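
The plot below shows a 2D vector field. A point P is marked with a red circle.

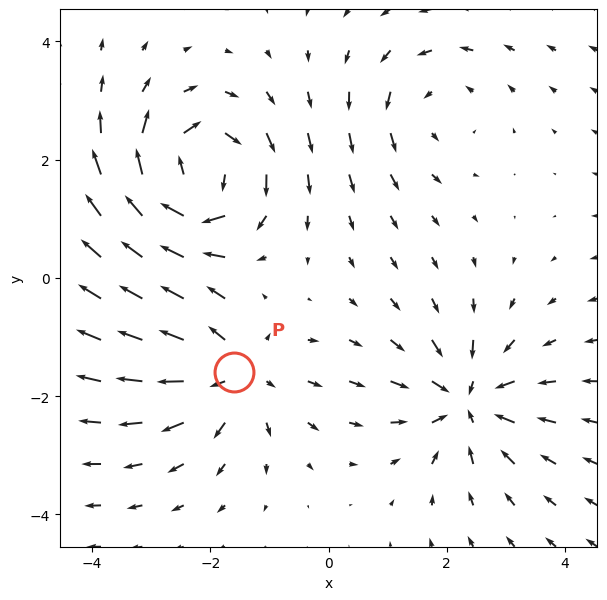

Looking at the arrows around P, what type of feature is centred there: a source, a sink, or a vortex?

source

At P (-1.6, -1.6) the arrows spread outward. Divergence about +4, curl ≈0 — positive divergence with near-zero curl is a source.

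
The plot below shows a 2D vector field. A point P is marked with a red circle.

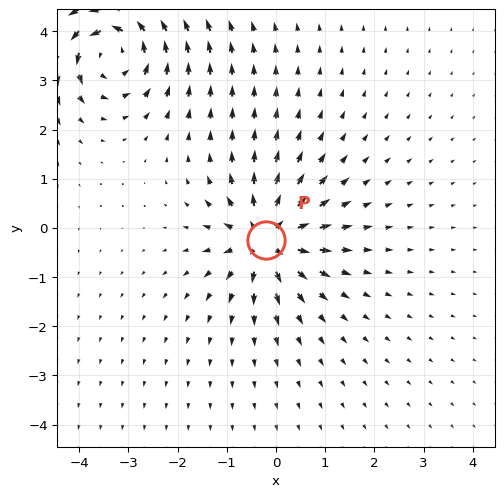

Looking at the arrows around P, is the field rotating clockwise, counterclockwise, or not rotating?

not rotating

Near P at (-0.2, -0.2) the arrows show no circulation. The curl there is ≈0.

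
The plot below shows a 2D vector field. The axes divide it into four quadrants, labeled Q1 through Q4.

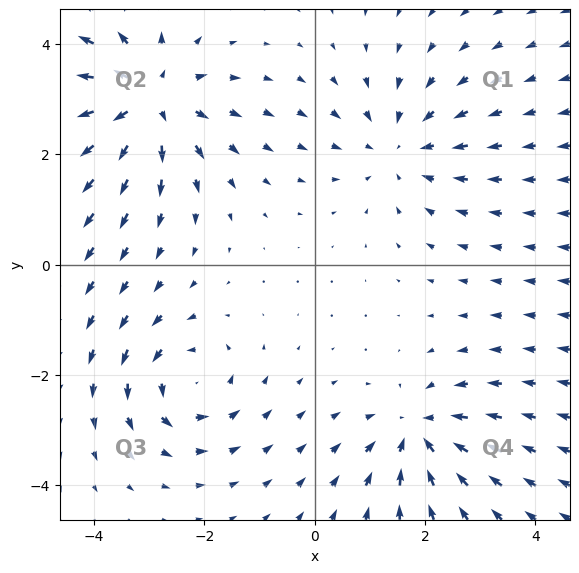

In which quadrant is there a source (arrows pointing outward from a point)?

Q2

The source sits at approximately (-3.0, 3.0), which lies in quadrant Q2. The divergence there is about +5, positive as expected for a source.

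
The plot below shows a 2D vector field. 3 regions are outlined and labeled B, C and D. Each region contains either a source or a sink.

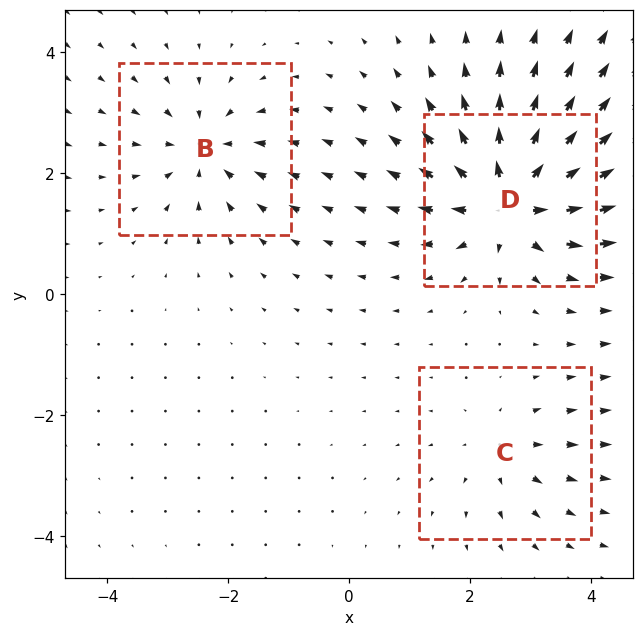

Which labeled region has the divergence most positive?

D

Divergence at each region's feature centre — B: about -4, C: about +3, D: about +6. Region D is most positive.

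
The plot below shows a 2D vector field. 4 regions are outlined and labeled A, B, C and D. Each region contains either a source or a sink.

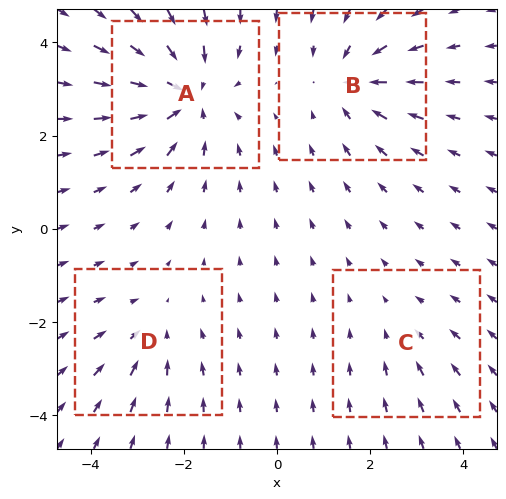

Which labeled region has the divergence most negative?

Divergence at each region's feature centre — A: about -6, B: about -4, C: about -2, D: about -3. Region A is most negative.

A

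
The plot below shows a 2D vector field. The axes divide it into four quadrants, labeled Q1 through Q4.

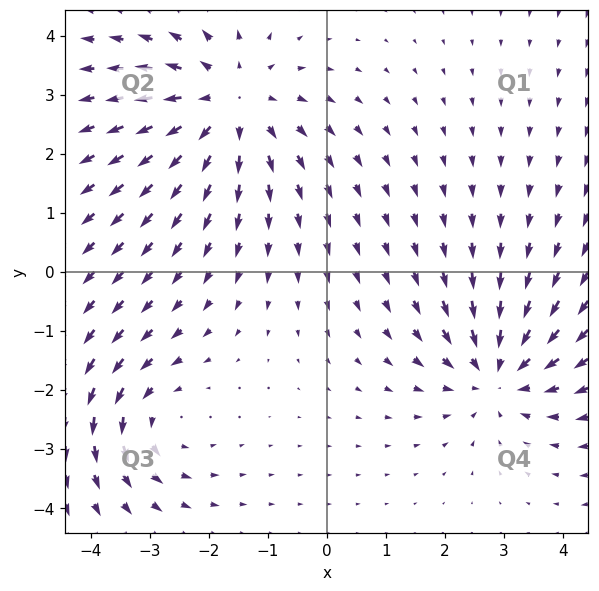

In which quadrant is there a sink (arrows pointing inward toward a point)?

Q4

The sink sits at approximately (2.9, -1.7), which lies in quadrant Q4. The divergence there is about -4, negative as expected for a sink.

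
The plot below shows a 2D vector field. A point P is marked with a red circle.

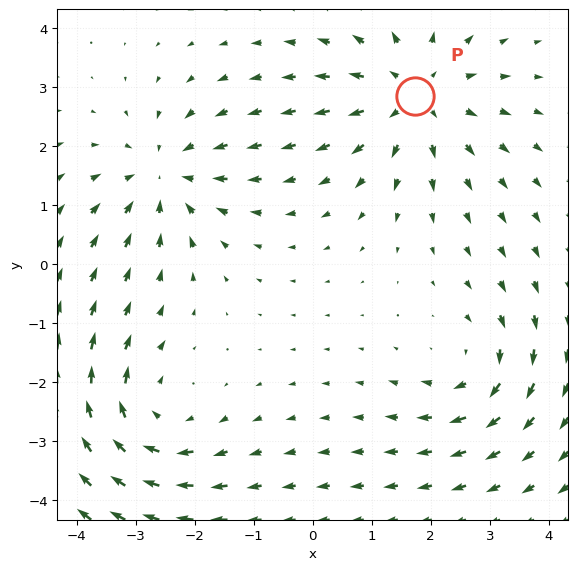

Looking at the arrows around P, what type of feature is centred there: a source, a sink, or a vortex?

source

At P (1.7, 2.9) the arrows spread outward. Divergence about +4, curl ≈0 — positive divergence with near-zero curl is a source.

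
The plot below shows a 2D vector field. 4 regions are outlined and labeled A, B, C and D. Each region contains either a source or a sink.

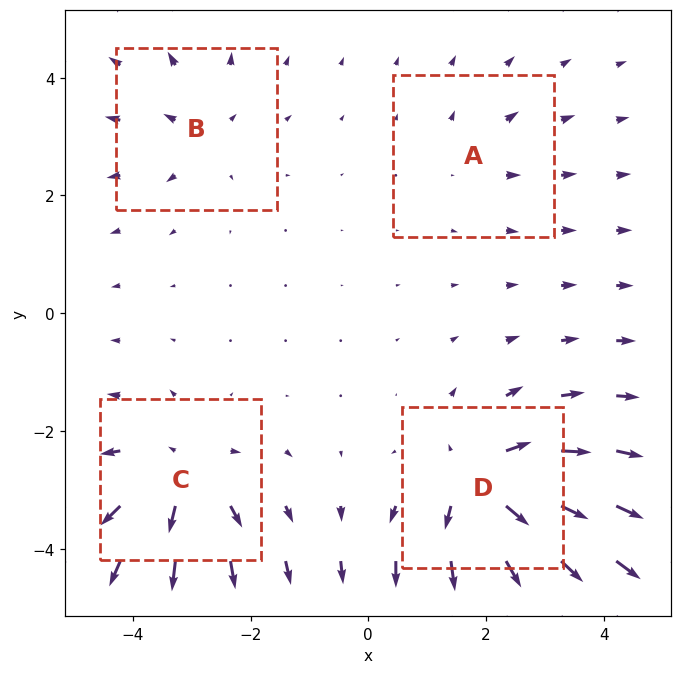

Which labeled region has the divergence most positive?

Divergence at each region's feature centre — A: about +2, B: about +4, C: about +6, D: about +8. Region D is most positive.

D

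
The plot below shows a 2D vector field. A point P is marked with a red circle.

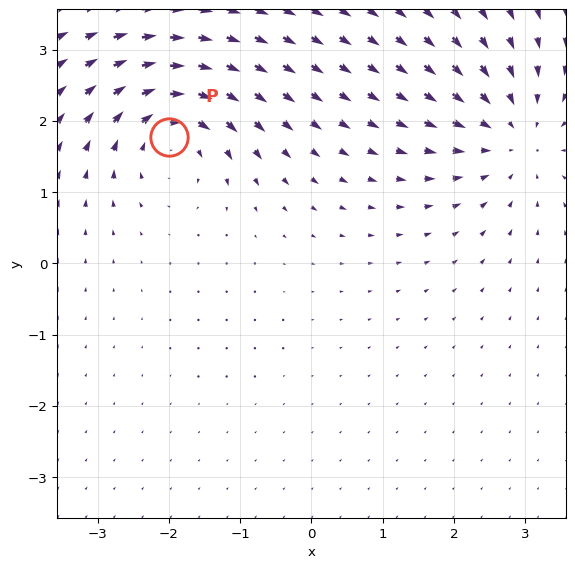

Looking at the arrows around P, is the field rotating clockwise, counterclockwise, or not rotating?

clockwise

Near P at (-2.0, 1.8) the arrows circulate clockwise. The curl (z-component) there is about -6; negative curl means clockwise rotation.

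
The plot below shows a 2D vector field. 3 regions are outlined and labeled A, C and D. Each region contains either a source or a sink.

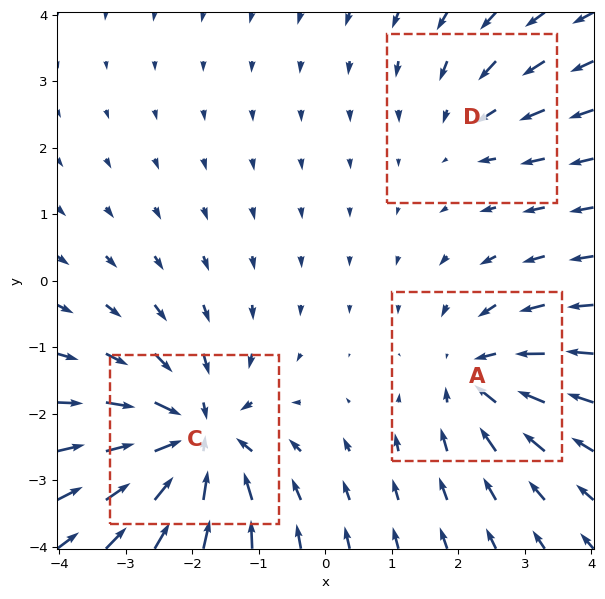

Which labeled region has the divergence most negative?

C

Divergence at each region's feature centre — A: about -3, C: about -5, D: about -2. Region C is most negative.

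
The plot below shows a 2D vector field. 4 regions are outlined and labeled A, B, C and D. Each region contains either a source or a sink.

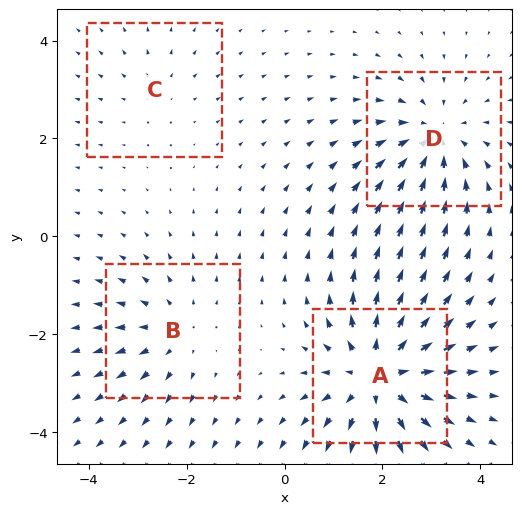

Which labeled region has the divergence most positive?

Divergence at each region's feature centre — A: about +6, B: about +3, C: about +2, D: about -5. Region A is most positive.

A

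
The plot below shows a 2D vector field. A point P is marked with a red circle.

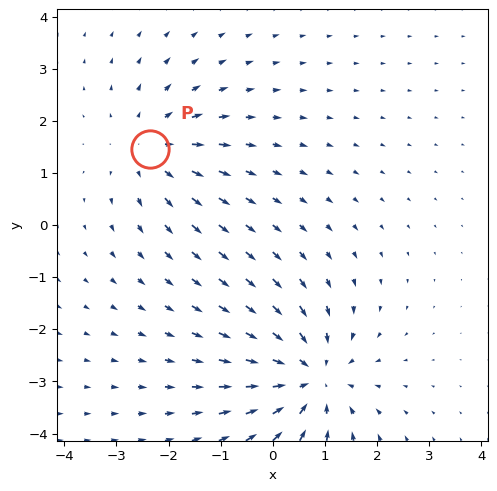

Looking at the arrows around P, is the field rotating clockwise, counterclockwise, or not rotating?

not rotating

Near P at (-2.3, 1.5) the arrows show no circulation. The curl there is ≈0.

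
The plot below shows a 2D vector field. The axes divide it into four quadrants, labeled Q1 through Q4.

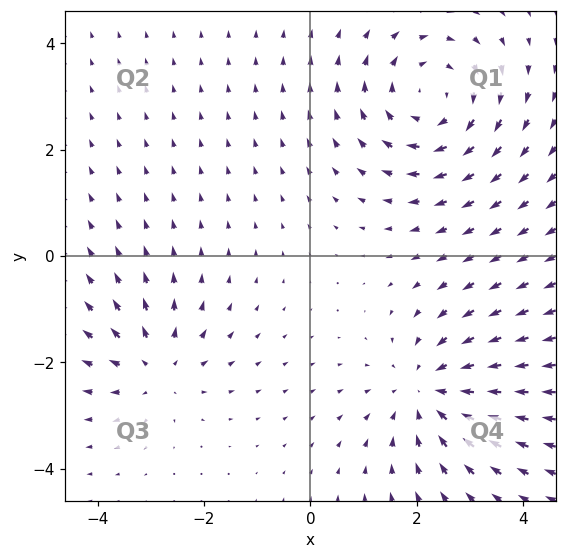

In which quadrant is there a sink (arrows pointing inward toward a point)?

Q4

The sink sits at approximately (2.2, -2.5), which lies in quadrant Q4. The divergence there is about -4, negative as expected for a sink.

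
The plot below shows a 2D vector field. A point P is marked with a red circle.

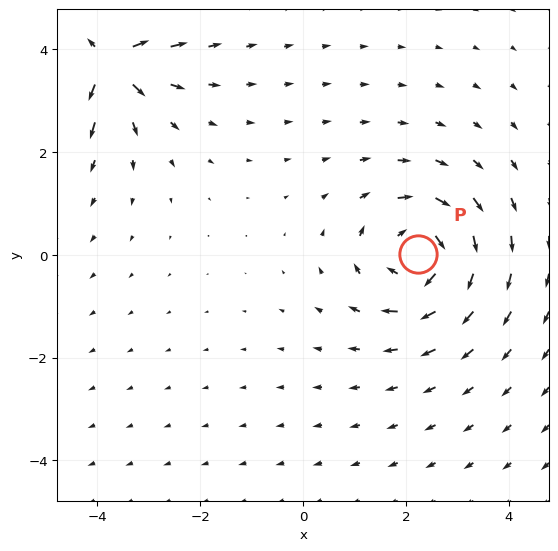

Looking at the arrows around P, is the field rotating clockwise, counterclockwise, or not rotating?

clockwise

Near P at (2.2, 0.0) the arrows circulate clockwise. The curl (z-component) there is about -4; negative curl means clockwise rotation.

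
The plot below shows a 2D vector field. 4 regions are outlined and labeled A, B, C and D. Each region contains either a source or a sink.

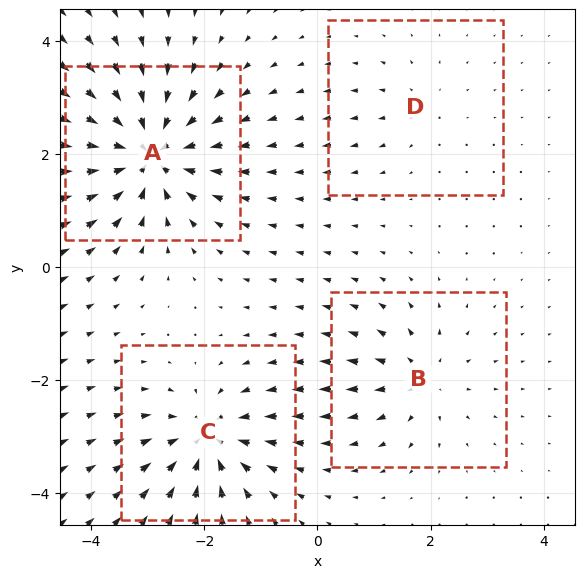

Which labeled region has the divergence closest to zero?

Divergence at each region's feature centre — A: about -7, B: about +4, C: about -5, D: about +2. Region D is closest to zero.

D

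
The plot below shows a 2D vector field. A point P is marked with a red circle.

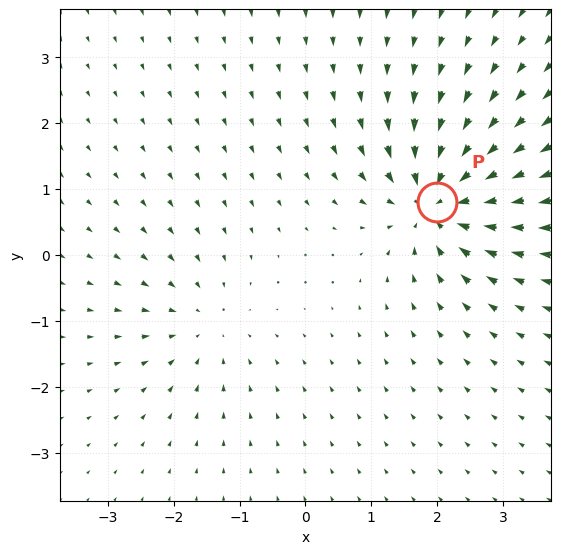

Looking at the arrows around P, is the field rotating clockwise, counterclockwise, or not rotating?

not rotating

Near P at (2.0, 0.8) the arrows show no circulation. The curl there is ≈0.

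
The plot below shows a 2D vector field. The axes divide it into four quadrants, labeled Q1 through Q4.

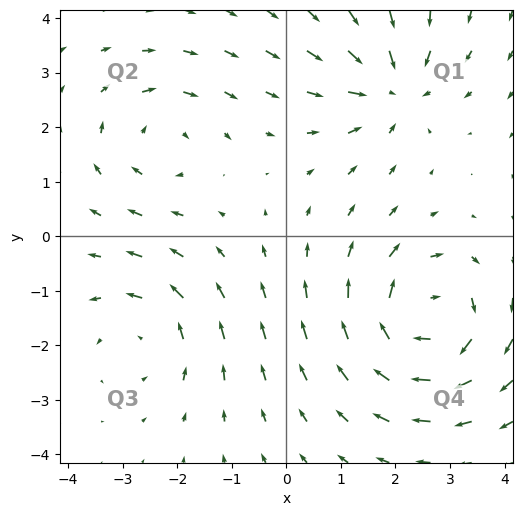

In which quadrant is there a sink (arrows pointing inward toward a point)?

Q1

The sink sits at approximately (1.9, 2.7), which lies in quadrant Q1. The divergence there is about -4, negative as expected for a sink.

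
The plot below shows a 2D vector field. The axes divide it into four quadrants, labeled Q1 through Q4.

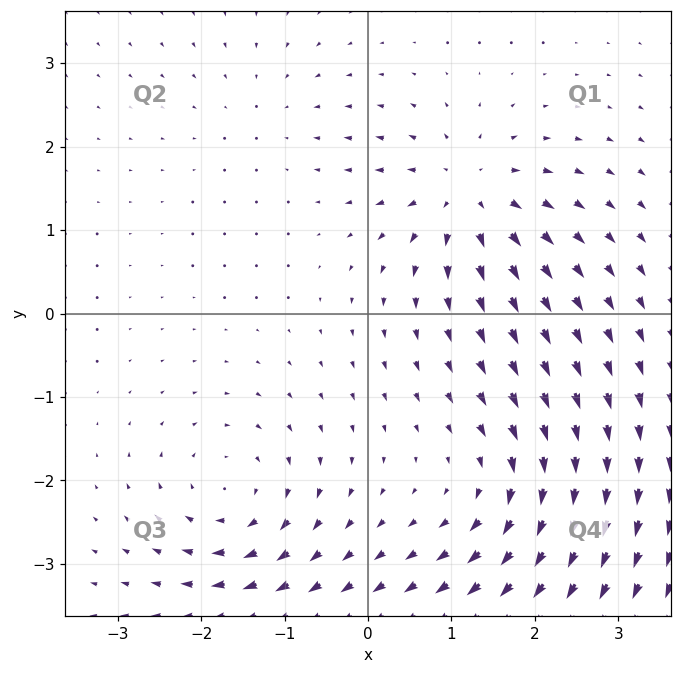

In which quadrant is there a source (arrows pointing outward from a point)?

The source sits at approximately (1.2, 1.4), which lies in quadrant Q1. The divergence there is about +6, positive as expected for a source.

Q1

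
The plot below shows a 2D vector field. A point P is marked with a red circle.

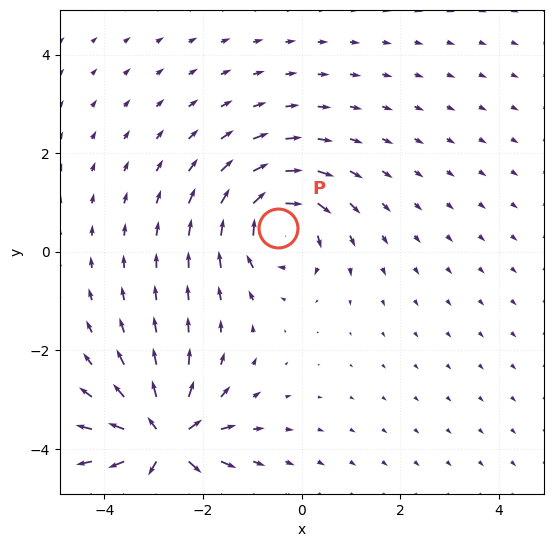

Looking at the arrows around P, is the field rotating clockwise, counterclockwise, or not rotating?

Near P at (-0.5, 0.5) the arrows circulate clockwise. The curl (z-component) there is about -5; negative curl means clockwise rotation.

clockwise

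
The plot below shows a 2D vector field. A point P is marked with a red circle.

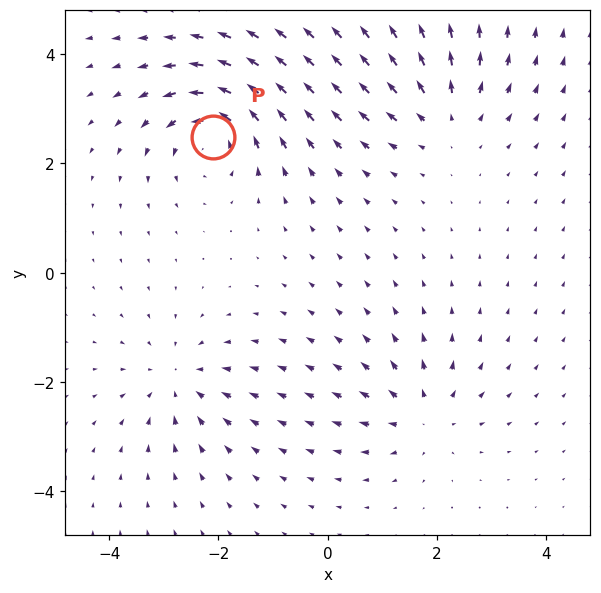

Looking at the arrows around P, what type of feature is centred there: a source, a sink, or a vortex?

At P (-2.1, 2.5) the arrows circulate counterclockwise. Divergence ≈0, curl about +6 — near-zero divergence with nonzero curl is a vortex.

vortex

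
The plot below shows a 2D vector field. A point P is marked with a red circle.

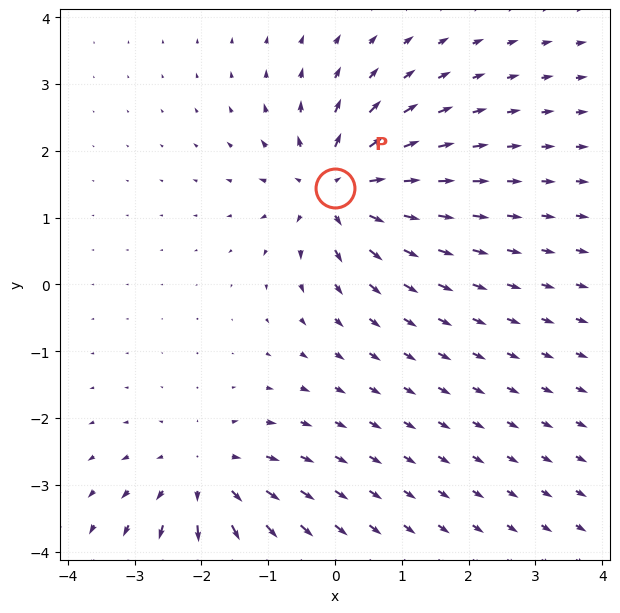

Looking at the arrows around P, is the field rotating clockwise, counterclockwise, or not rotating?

not rotating

Near P at (0.0, 1.4) the arrows show no circulation. The curl there is ≈0.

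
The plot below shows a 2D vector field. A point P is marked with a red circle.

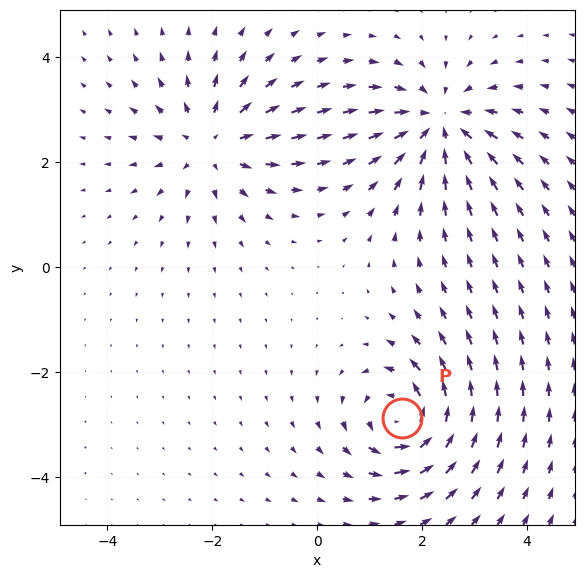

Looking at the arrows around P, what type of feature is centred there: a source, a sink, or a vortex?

At P (1.6, -2.9) the arrows circulate counterclockwise. Divergence ≈0, curl about +5 — near-zero divergence with nonzero curl is a vortex.

vortex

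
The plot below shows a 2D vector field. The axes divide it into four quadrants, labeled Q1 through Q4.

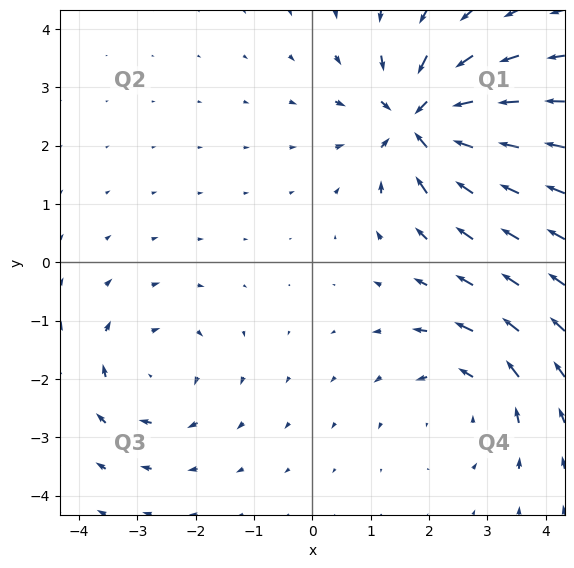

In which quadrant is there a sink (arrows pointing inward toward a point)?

The sink sits at approximately (1.8, 2.4), which lies in quadrant Q1. The divergence there is about -6, negative as expected for a sink.

Q1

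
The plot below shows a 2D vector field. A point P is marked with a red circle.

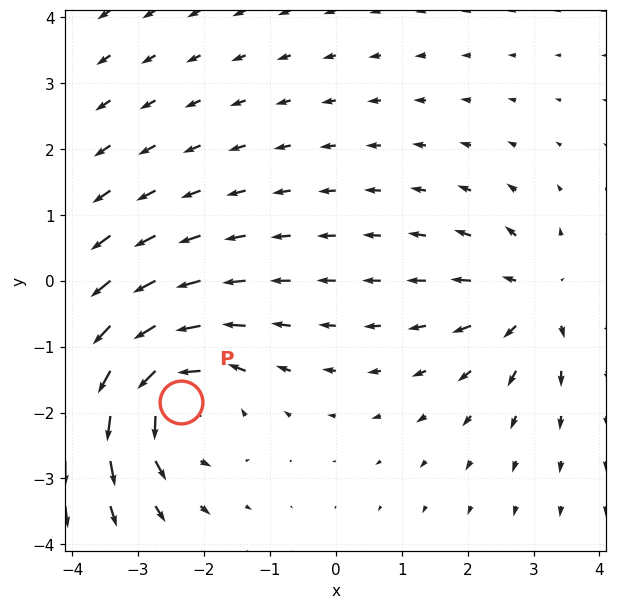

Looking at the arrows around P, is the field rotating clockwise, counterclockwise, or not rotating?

counterclockwise

Near P at (-2.3, -1.8) the arrows circulate counterclockwise. The curl (z-component) there is about +4; positive curl means counterclockwise rotation.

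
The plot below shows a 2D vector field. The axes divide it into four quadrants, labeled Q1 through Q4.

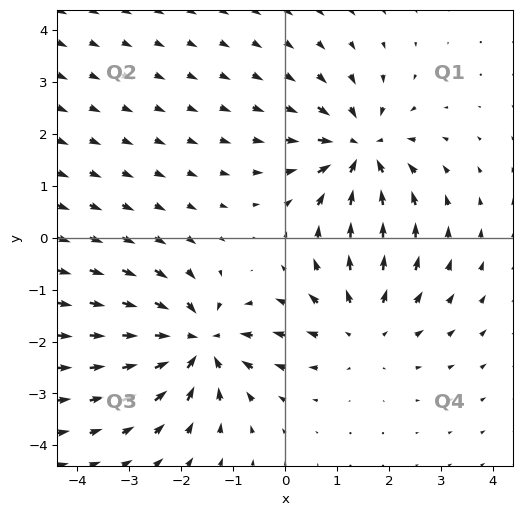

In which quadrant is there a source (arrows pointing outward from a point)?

Q4

The source sits at approximately (1.5, -1.7), which lies in quadrant Q4. The divergence there is about +2, positive as expected for a source.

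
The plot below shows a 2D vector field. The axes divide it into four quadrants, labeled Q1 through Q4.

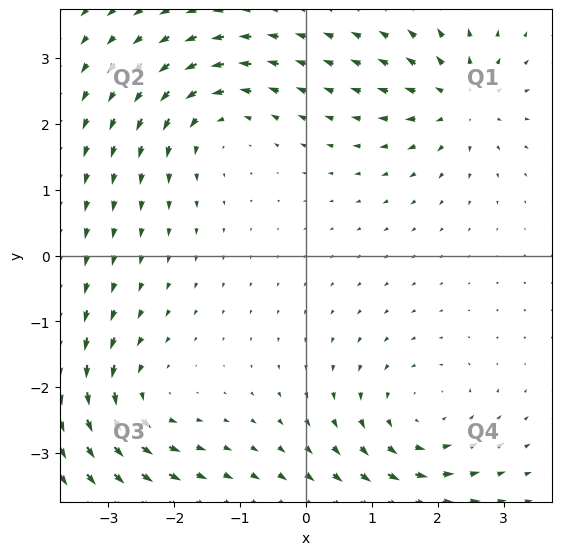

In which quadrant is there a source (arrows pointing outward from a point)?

Q1

The source sits at approximately (2.3, 2.4), which lies in quadrant Q1. The divergence there is about +5, positive as expected for a source.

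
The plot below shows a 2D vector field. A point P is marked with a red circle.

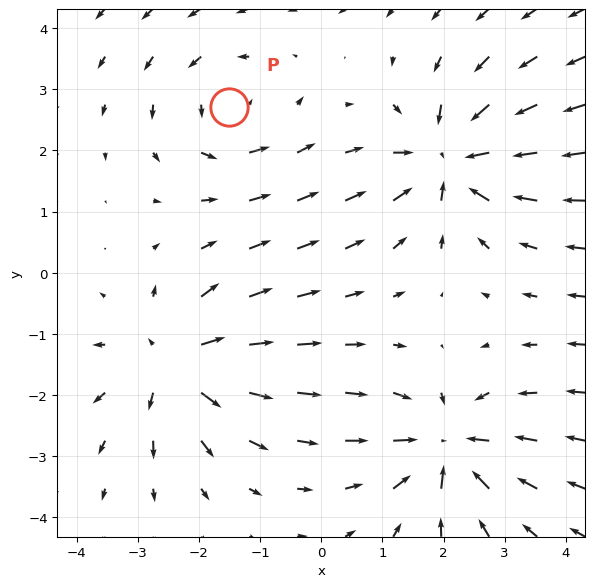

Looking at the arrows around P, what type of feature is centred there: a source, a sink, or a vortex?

vortex

At P (-1.5, 2.7) the arrows circulate counterclockwise. Divergence ≈0, curl about +4 — near-zero divergence with nonzero curl is a vortex.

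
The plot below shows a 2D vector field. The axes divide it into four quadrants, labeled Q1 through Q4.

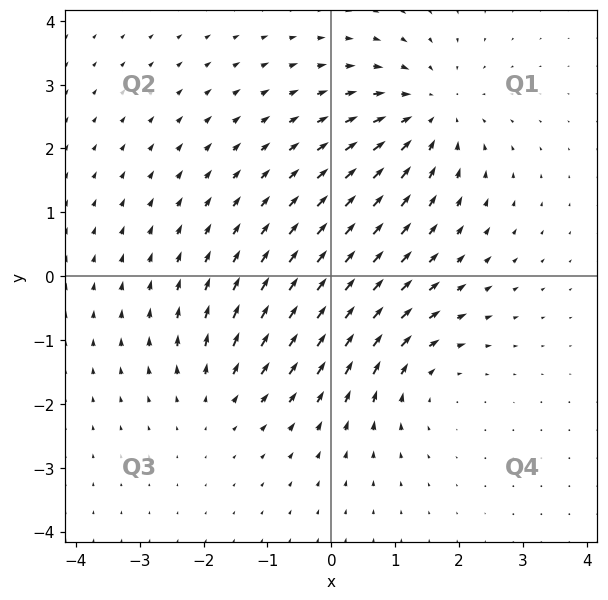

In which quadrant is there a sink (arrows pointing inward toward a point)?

The sink sits at approximately (1.5, 2.5), which lies in quadrant Q1. The divergence there is about -4, negative as expected for a sink.

Q1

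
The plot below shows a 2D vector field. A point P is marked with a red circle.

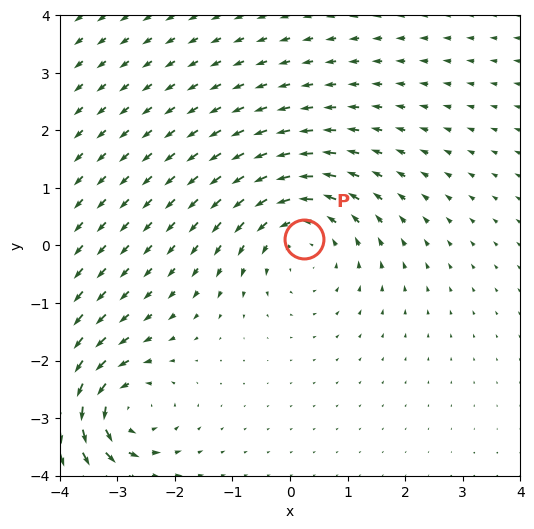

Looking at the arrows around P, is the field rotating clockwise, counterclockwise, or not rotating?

counterclockwise

Near P at (0.2, 0.1) the arrows circulate counterclockwise. The curl (z-component) there is about +3; positive curl means counterclockwise rotation.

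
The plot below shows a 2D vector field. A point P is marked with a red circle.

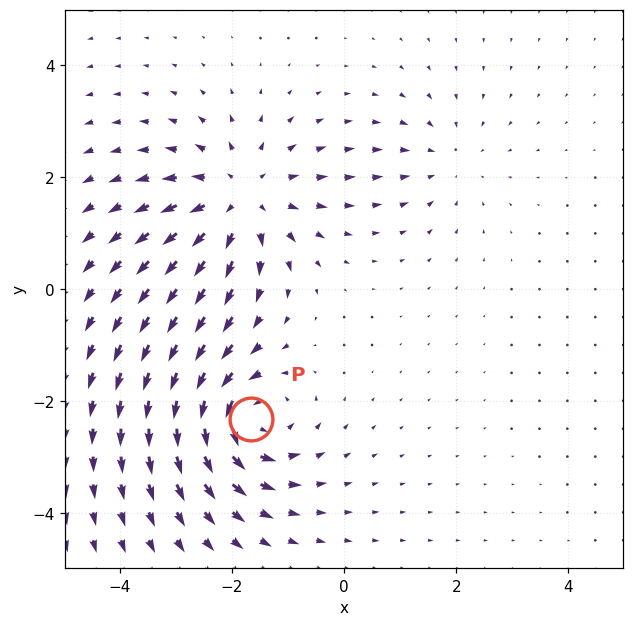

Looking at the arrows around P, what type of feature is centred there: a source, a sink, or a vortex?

vortex

At P (-1.7, -2.3) the arrows circulate counterclockwise. Divergence ≈0, curl about +6 — near-zero divergence with nonzero curl is a vortex.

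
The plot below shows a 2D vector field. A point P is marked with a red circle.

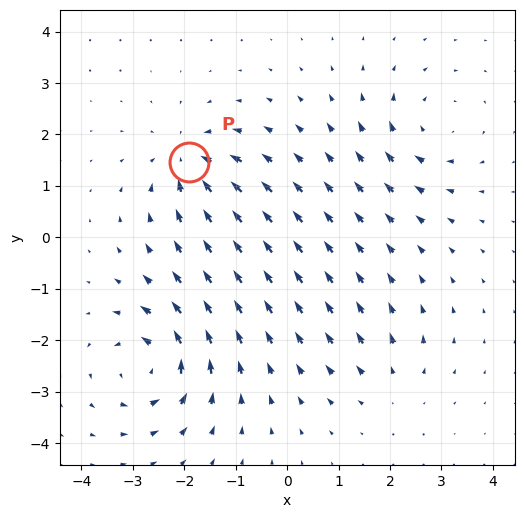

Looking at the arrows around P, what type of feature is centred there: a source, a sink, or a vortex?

At P (-1.9, 1.5) the arrows converge inward. Divergence about -5, curl ≈0 — negative divergence with near-zero curl is a sink.

sink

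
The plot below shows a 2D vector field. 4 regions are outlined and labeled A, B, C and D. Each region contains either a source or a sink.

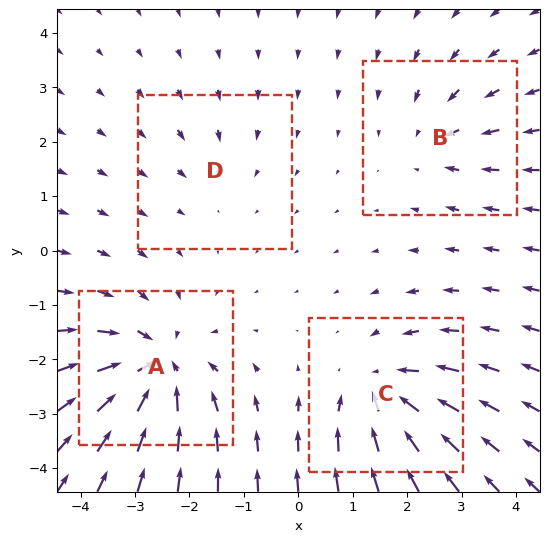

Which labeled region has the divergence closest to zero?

Divergence at each region's feature centre — A: about -7, B: about -3, C: about -5, D: about -2. Region D is closest to zero.

D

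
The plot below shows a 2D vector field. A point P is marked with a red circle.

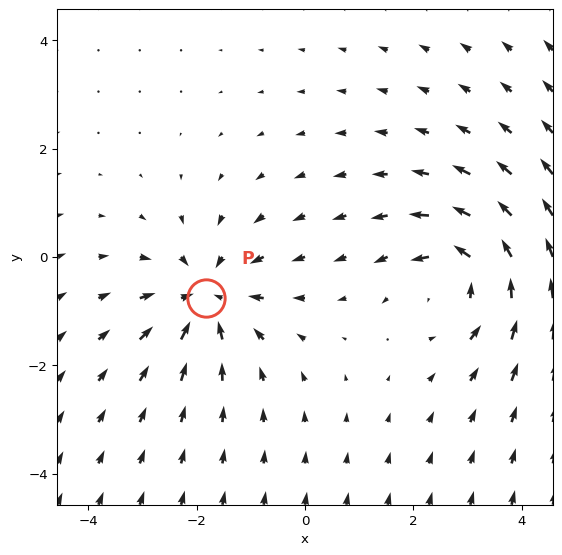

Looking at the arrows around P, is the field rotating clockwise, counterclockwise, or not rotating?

not rotating

Near P at (-1.8, -0.8) the arrows show no circulation. The curl there is ≈0.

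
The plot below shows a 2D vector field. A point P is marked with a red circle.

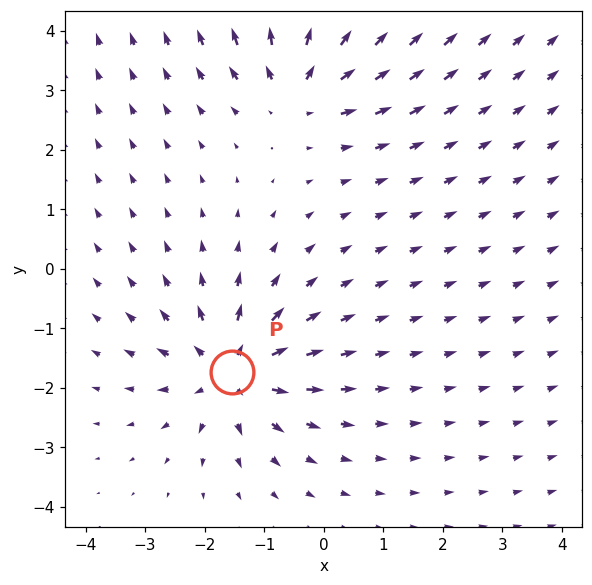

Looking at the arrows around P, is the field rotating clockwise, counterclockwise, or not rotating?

not rotating

Near P at (-1.5, -1.7) the arrows show no circulation. The curl there is ≈0.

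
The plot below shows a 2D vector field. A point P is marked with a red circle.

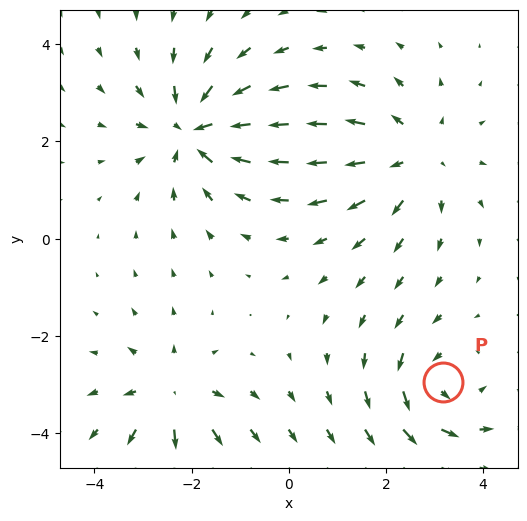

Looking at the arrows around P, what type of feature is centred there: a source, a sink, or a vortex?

At P (3.2, -3.0) the arrows circulate counterclockwise. Divergence ≈0, curl about +4 — near-zero divergence with nonzero curl is a vortex.

vortex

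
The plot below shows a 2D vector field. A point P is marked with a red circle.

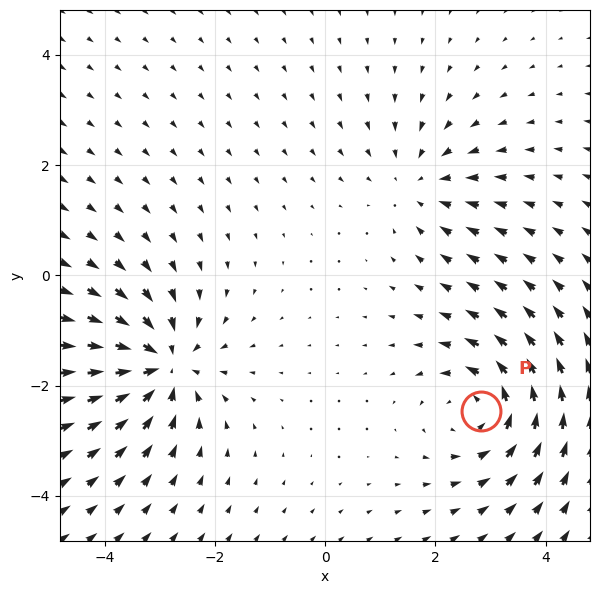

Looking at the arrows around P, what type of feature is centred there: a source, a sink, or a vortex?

At P (2.8, -2.5) the arrows circulate counterclockwise. Divergence ≈0, curl about +4 — near-zero divergence with nonzero curl is a vortex.

vortex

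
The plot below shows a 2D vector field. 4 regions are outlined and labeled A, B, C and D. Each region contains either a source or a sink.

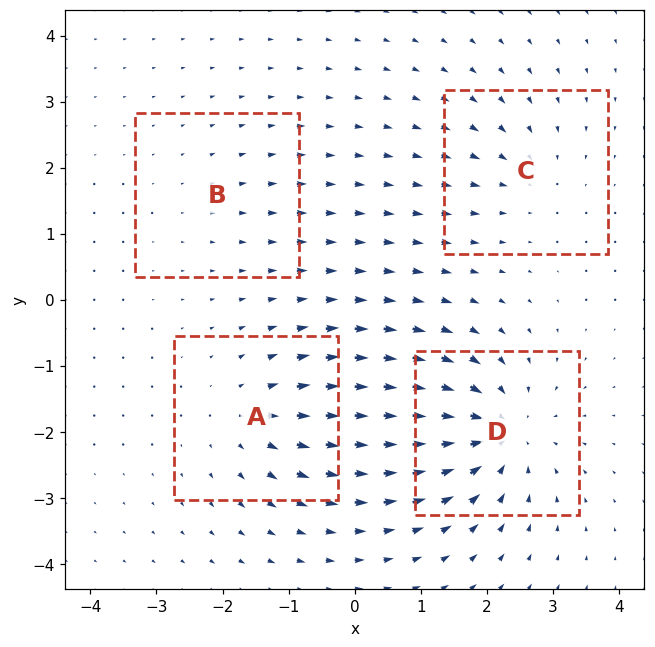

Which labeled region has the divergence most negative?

Divergence at each region's feature centre — A: about +5, B: about +2, C: about -3, D: about -7. Region D is most negative.

D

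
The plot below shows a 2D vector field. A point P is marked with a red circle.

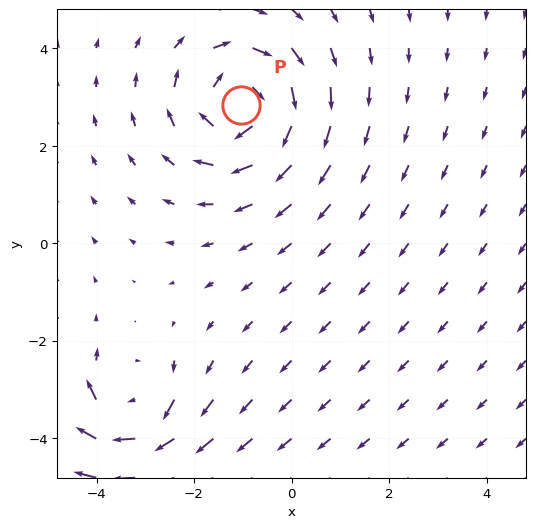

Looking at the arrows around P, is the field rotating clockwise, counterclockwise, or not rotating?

clockwise

Near P at (-1.0, 2.8) the arrows circulate clockwise. The curl (z-component) there is about -5; negative curl means clockwise rotation.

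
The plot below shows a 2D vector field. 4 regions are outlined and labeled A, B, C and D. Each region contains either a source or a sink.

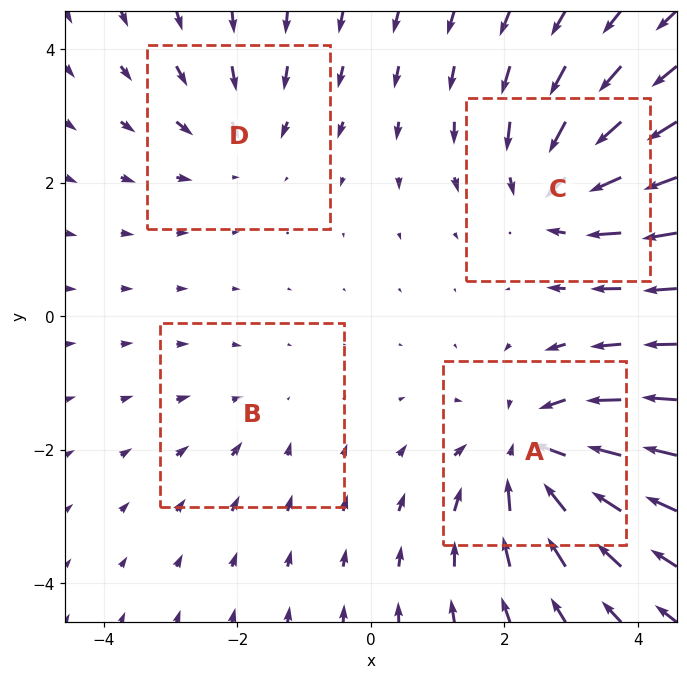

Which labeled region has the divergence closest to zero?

Divergence at each region's feature centre — A: about -6, B: about -2, C: about -5, D: about -3. Region B is closest to zero.

B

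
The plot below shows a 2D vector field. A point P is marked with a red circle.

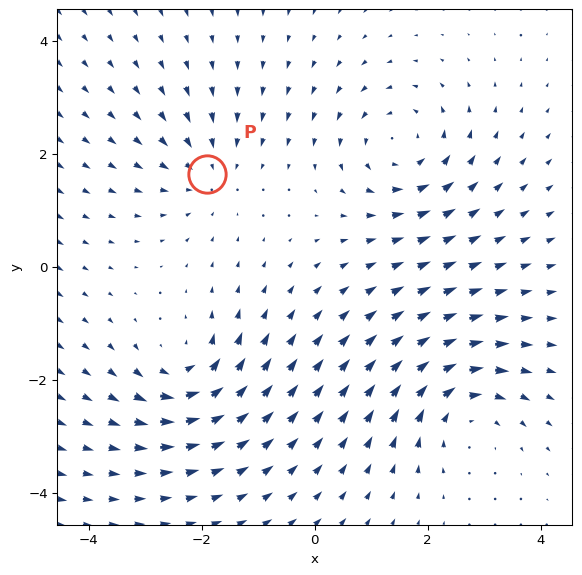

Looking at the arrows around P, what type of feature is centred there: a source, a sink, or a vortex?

At P (-1.9, 1.6) the arrows converge inward. Divergence about -3, curl ≈0 — negative divergence with near-zero curl is a sink.

sink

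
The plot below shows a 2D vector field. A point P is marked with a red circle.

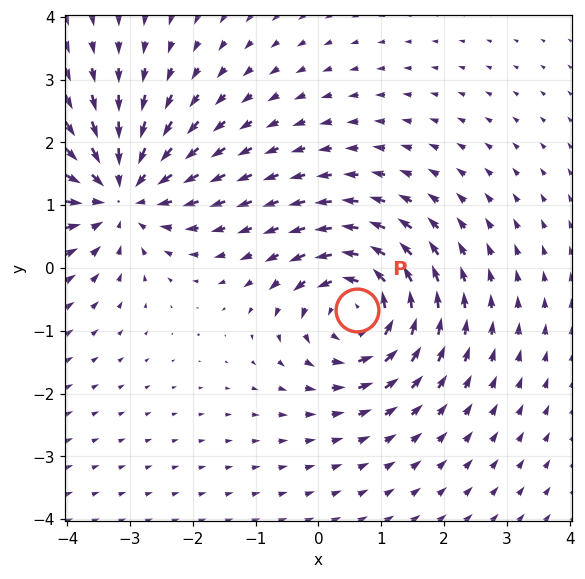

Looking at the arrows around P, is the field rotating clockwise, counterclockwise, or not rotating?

Near P at (0.6, -0.7) the arrows circulate counterclockwise. The curl (z-component) there is about +5; positive curl means counterclockwise rotation.

counterclockwise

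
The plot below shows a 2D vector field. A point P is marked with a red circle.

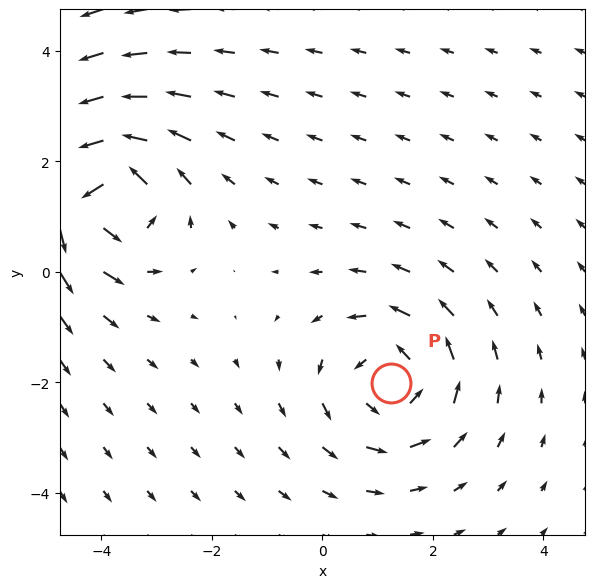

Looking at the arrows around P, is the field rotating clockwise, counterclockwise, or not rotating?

counterclockwise

Near P at (1.2, -2.0) the arrows circulate counterclockwise. The curl (z-component) there is about +3; positive curl means counterclockwise rotation.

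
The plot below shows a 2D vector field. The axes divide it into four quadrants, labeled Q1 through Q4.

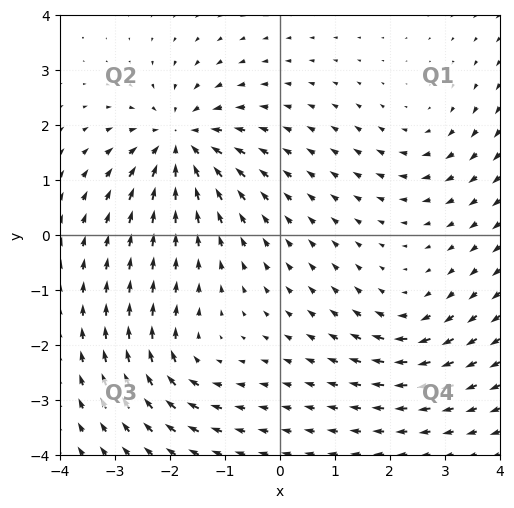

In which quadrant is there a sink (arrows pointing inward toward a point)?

Q2

The sink sits at approximately (-1.8, 1.7), which lies in quadrant Q2. The divergence there is about -6, negative as expected for a sink.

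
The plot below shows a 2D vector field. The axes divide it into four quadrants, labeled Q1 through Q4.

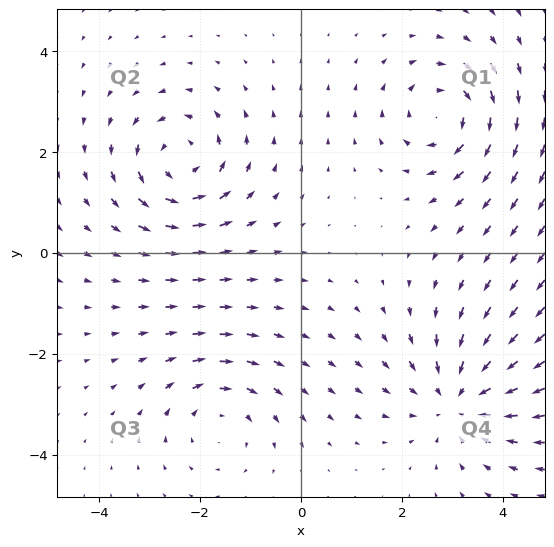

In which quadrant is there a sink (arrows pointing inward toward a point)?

The sink sits at approximately (3.1, -2.9), which lies in quadrant Q4. The divergence there is about -4, negative as expected for a sink.

Q4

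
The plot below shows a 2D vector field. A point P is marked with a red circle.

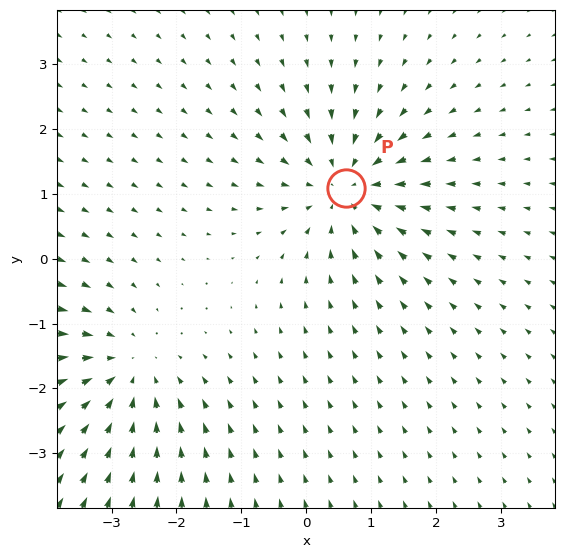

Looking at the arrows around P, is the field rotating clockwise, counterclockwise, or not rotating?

not rotating

Near P at (0.6, 1.1) the arrows show no circulation. The curl there is ≈0.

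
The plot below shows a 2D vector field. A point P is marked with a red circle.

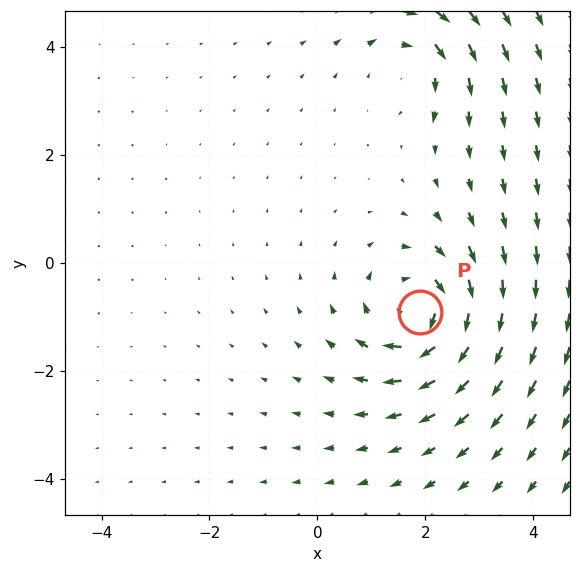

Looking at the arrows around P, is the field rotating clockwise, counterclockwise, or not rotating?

Near P at (1.9, -0.9) the arrows circulate clockwise. The curl (z-component) there is about -6; negative curl means clockwise rotation.

clockwise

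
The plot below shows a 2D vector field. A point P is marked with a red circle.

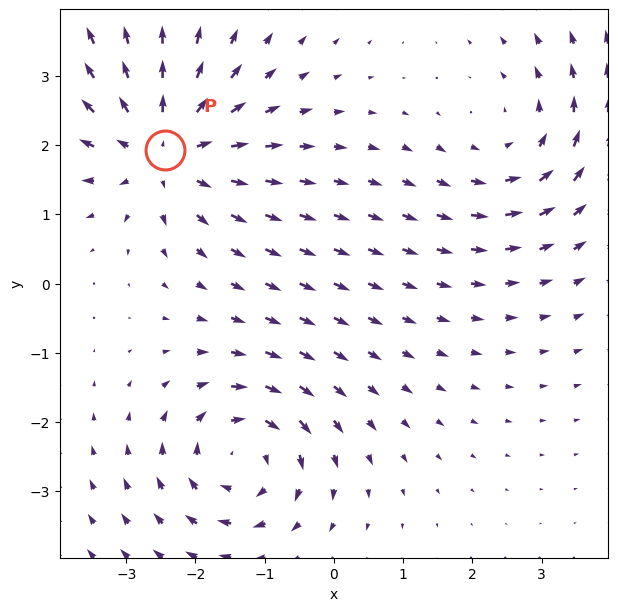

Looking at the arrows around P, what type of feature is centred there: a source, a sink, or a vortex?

source

At P (-2.4, 1.9) the arrows spread outward. Divergence about +4, curl ≈0 — positive divergence with near-zero curl is a source.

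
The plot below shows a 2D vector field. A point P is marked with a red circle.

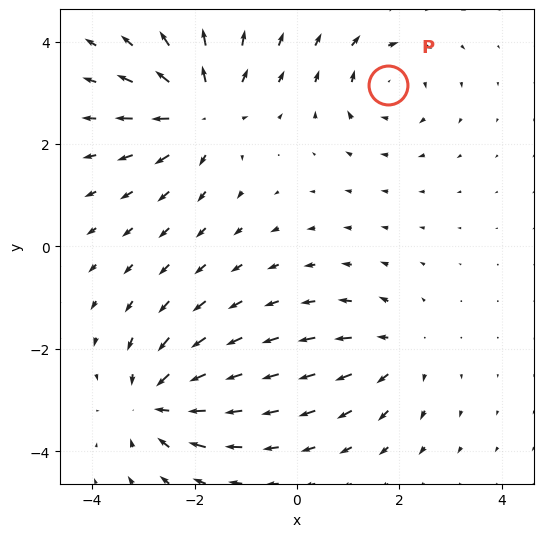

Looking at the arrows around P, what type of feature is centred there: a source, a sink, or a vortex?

vortex

At P (1.8, 3.1) the arrows circulate clockwise. Divergence ≈0, curl about -4 — near-zero divergence with nonzero curl is a vortex.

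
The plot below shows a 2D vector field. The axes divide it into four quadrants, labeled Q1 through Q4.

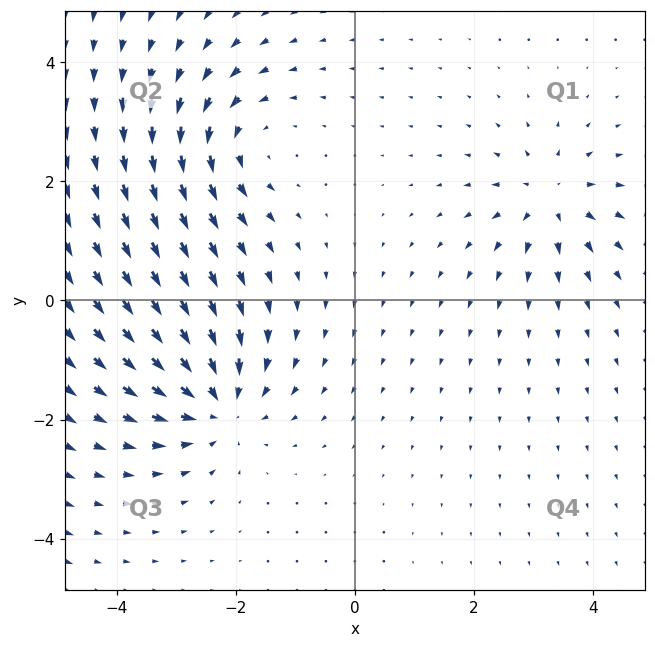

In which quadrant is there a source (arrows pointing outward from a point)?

The source sits at approximately (3.3, 1.7), which lies in quadrant Q1. The divergence there is about +5, positive as expected for a source.

Q1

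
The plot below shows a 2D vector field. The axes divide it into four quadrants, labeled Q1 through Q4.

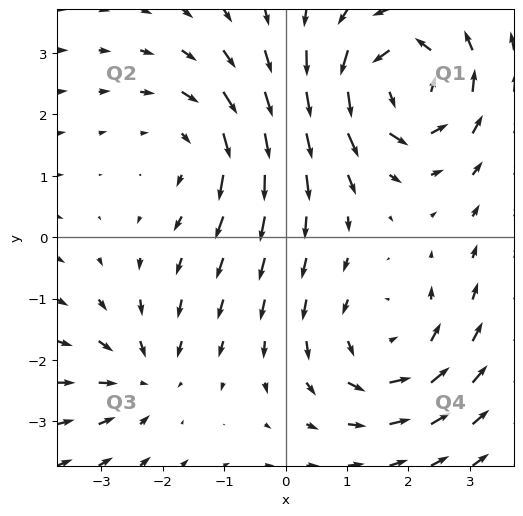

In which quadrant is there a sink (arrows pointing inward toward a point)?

Q3

The sink sits at approximately (-2.3, -2.3), which lies in quadrant Q3. The divergence there is about -3, negative as expected for a sink.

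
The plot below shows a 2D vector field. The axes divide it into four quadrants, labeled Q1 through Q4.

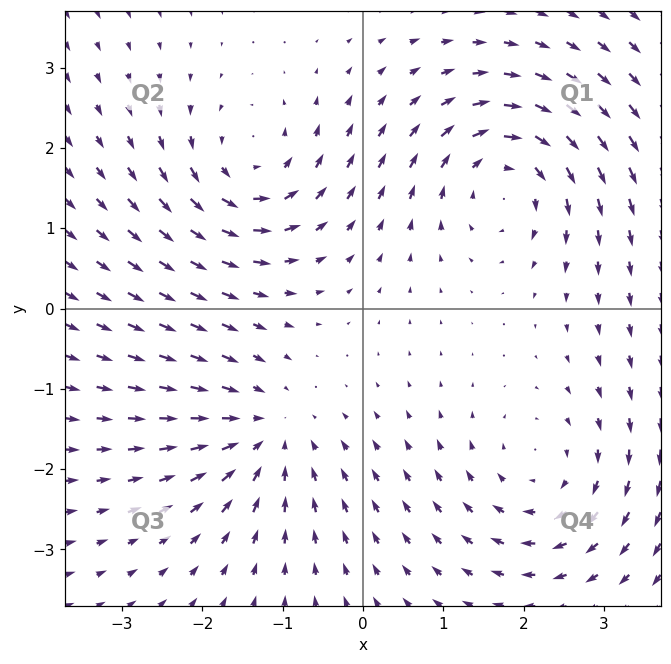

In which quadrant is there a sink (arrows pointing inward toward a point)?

Q3

The sink sits at approximately (-1.2, -1.6), which lies in quadrant Q3. The divergence there is about -3, negative as expected for a sink.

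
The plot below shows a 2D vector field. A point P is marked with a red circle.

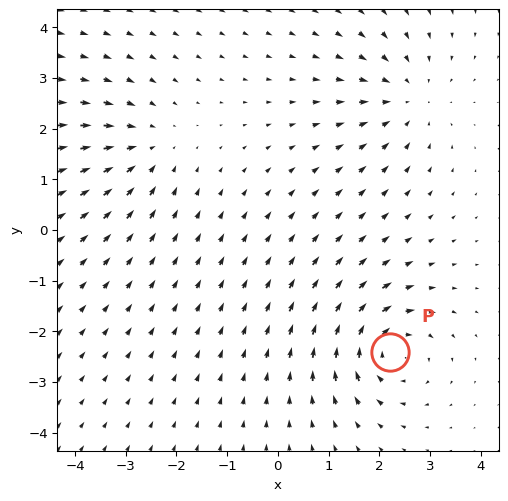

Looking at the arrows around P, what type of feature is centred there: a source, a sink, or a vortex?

vortex

At P (2.2, -2.4) the arrows circulate clockwise. Divergence ≈0, curl about -5 — near-zero divergence with nonzero curl is a vortex.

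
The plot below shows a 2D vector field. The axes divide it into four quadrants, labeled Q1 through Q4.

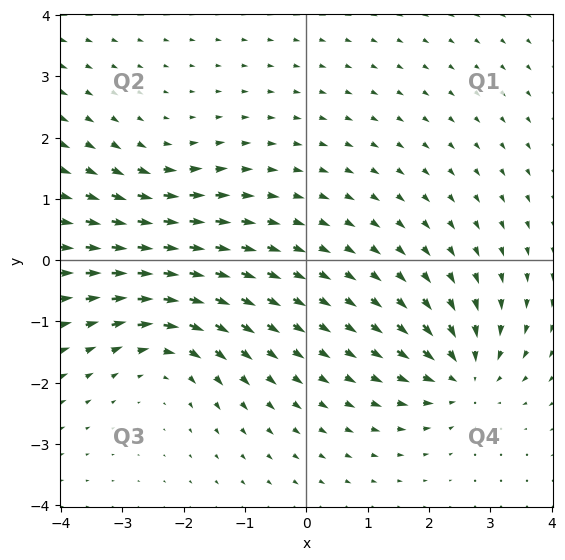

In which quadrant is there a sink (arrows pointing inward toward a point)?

The sink sits at approximately (2.6, -1.9), which lies in quadrant Q4. The divergence there is about -4, negative as expected for a sink.

Q4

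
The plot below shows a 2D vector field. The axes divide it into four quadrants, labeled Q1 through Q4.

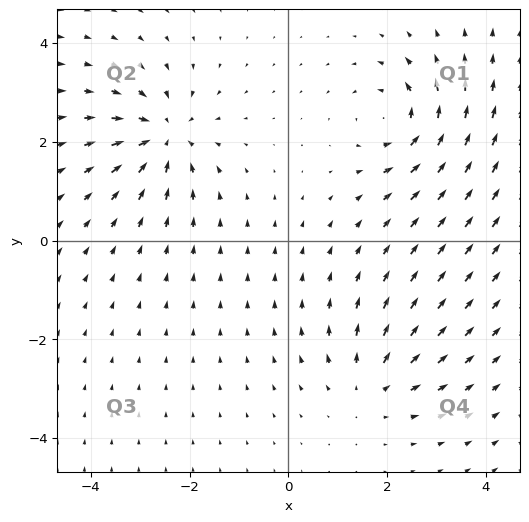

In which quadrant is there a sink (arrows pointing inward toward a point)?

Q2

The sink sits at approximately (-2.5, 2.1), which lies in quadrant Q2. The divergence there is about -4, negative as expected for a sink.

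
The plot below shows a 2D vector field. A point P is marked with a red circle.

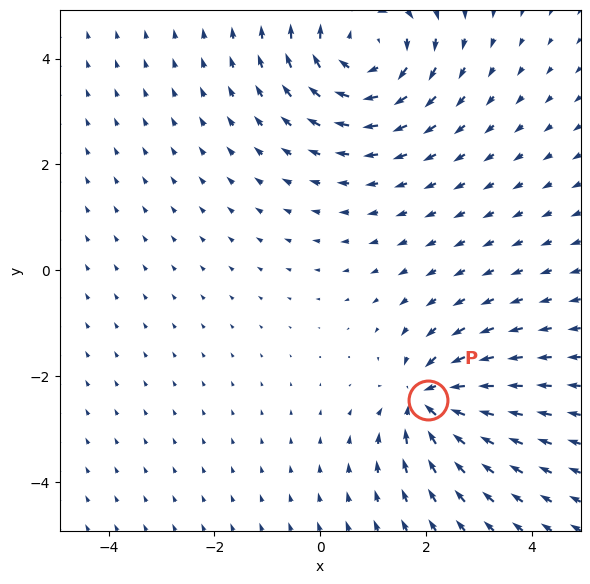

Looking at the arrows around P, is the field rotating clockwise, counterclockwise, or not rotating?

not rotating

Near P at (2.0, -2.5) the arrows show no circulation. The curl there is ≈0.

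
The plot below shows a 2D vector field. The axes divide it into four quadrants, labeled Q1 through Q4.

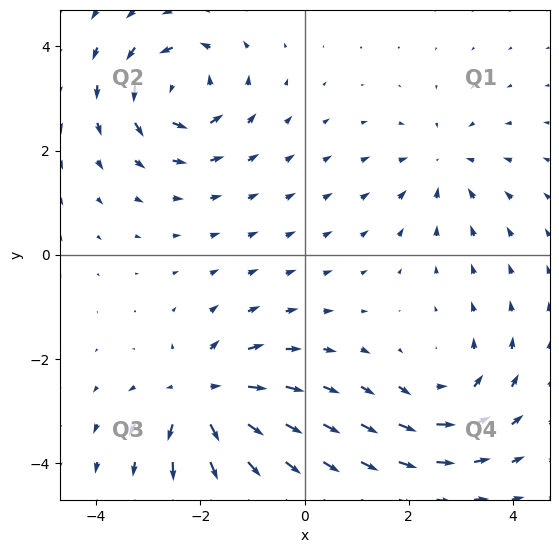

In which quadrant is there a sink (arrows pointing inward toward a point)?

Q1

The sink sits at approximately (2.7, 1.7), which lies in quadrant Q1. The divergence there is about -3, negative as expected for a sink.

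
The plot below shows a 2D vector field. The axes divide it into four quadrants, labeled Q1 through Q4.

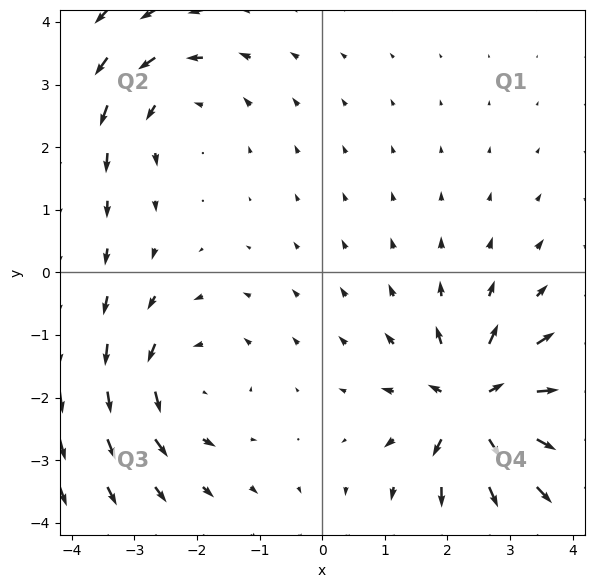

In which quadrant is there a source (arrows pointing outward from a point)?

The source sits at approximately (2.5, -2.1), which lies in quadrant Q4. The divergence there is about +6, positive as expected for a source.

Q4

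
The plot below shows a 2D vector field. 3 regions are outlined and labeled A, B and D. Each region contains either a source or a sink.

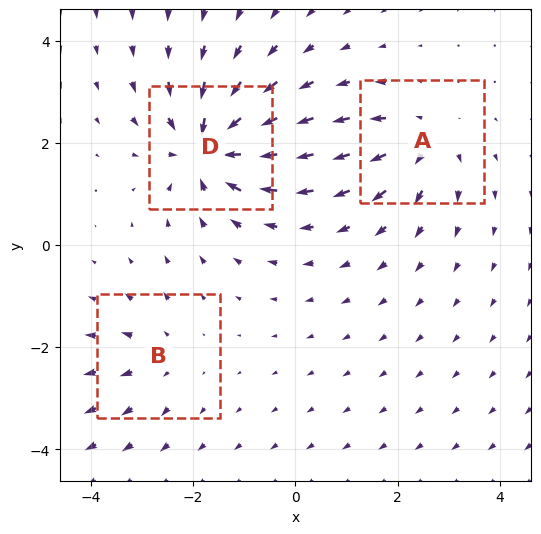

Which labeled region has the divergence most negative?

Divergence at each region's feature centre — A: about +4, B: about +2, D: about -6. Region D is most negative.

D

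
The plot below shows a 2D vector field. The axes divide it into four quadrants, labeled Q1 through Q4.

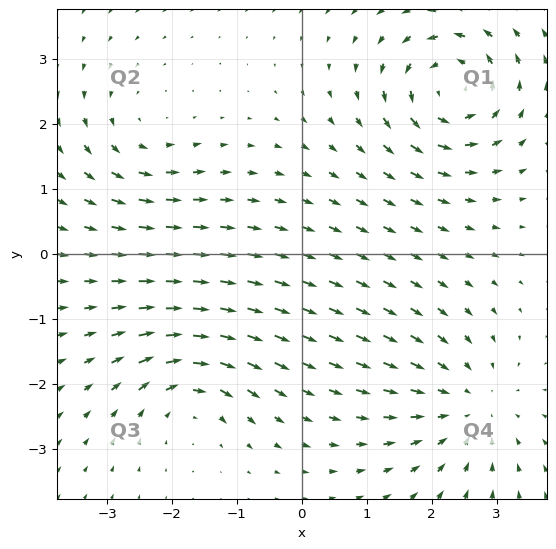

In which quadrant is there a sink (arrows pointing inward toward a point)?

The sink sits at approximately (2.5, -2.3), which lies in quadrant Q4. The divergence there is about -4, negative as expected for a sink.

Q4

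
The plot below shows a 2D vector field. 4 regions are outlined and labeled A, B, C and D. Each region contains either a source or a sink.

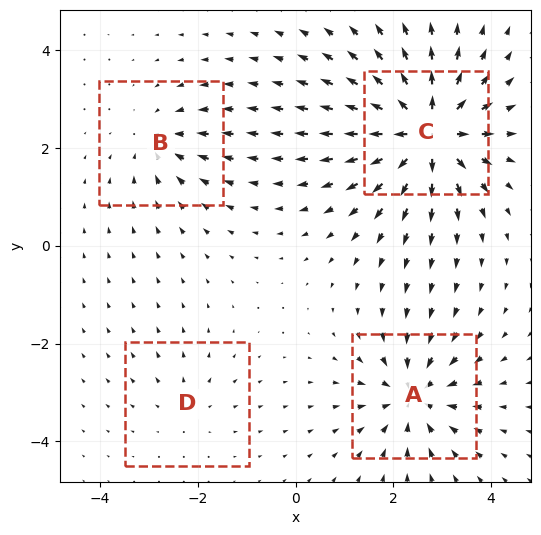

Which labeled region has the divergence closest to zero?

D

Divergence at each region's feature centre — A: about -6, B: about -4, C: about +9, D: about +2. Region D is closest to zero.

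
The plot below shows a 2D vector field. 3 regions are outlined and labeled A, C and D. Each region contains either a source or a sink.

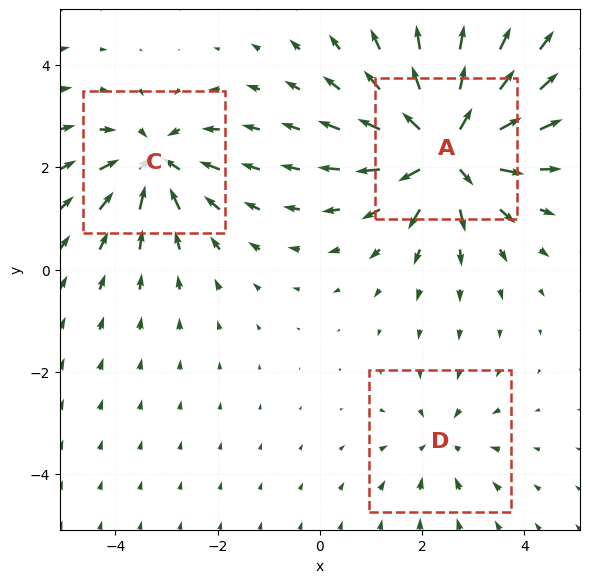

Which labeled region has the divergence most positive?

Divergence at each region's feature centre — A: about +6, C: about -4, D: about -2. Region A is most positive.

A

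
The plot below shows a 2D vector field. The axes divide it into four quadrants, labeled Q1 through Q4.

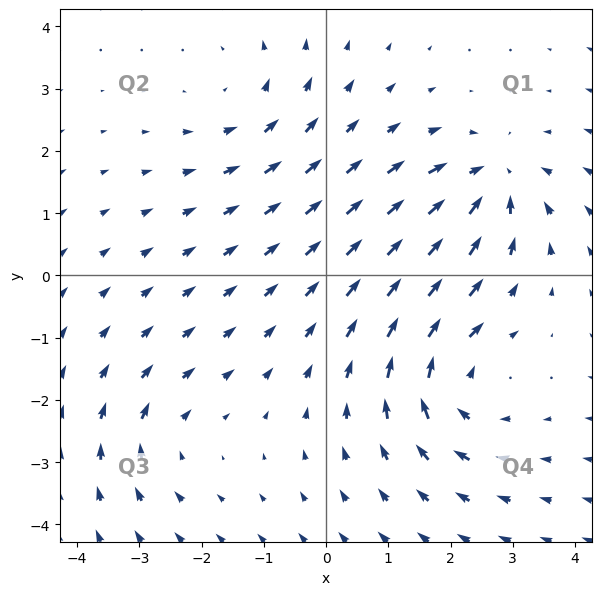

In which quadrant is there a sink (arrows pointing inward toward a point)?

Q1

The sink sits at approximately (2.7, 1.5), which lies in quadrant Q1. The divergence there is about -5, negative as expected for a sink.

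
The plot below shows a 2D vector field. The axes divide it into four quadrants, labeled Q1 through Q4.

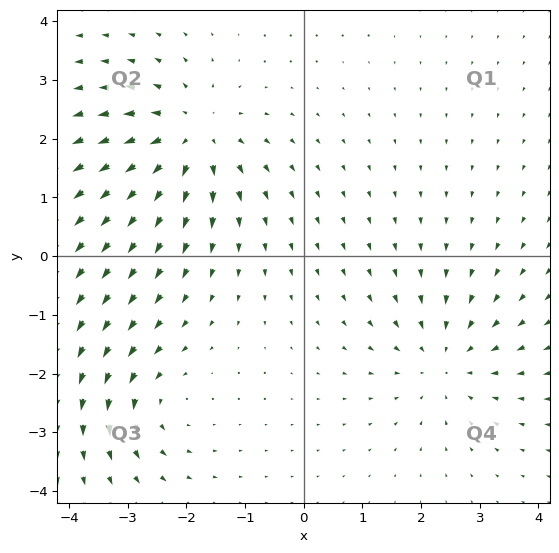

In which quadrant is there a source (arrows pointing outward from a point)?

The source sits at approximately (-1.9, 2.0), which lies in quadrant Q2. The divergence there is about +4, positive as expected for a source.

Q2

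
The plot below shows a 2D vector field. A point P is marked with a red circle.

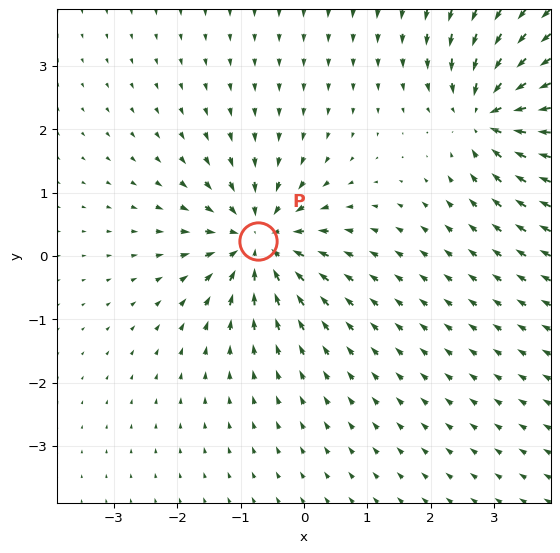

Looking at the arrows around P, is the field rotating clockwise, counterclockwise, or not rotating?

not rotating

Near P at (-0.7, 0.2) the arrows show no circulation. The curl there is ≈0.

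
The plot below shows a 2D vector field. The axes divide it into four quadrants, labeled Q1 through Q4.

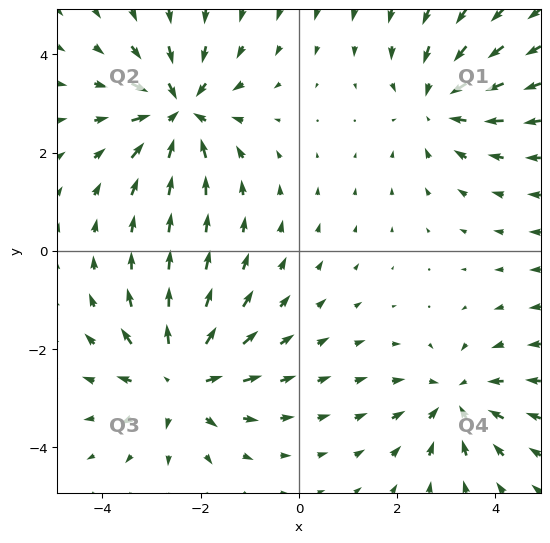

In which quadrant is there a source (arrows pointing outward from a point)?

Q3

The source sits at approximately (-2.4, -2.6), which lies in quadrant Q3. The divergence there is about +5, positive as expected for a source.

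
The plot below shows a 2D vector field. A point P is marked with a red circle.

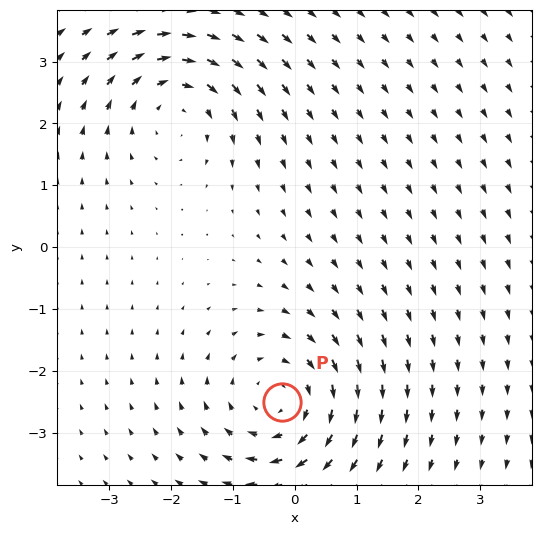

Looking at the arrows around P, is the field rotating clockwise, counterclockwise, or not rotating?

Near P at (-0.2, -2.5) the arrows circulate clockwise. The curl (z-component) there is about -4; negative curl means clockwise rotation.

clockwise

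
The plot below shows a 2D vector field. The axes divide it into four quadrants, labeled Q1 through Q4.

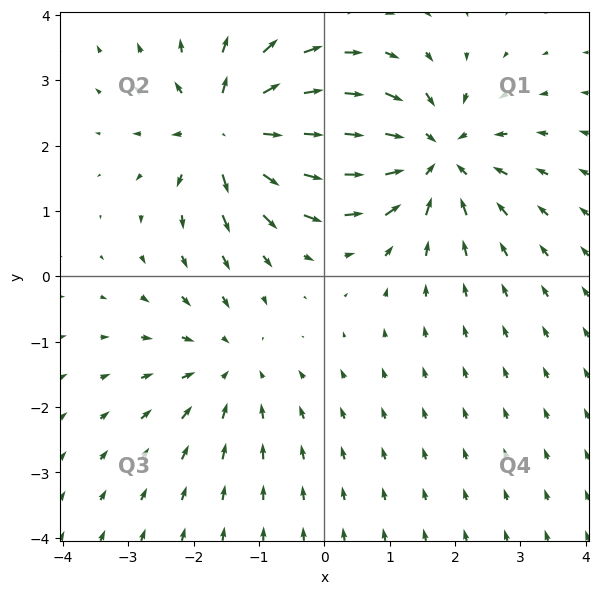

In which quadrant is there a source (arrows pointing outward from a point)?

The source sits at approximately (-1.4, 2.2), which lies in quadrant Q2. The divergence there is about +6, positive as expected for a source.

Q2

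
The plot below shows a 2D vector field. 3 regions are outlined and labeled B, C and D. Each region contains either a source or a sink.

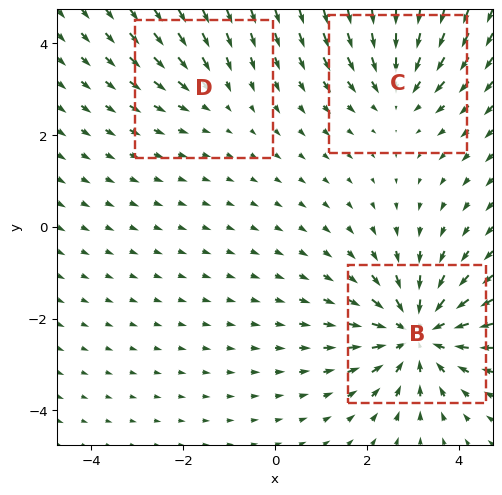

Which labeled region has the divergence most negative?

Divergence at each region's feature centre — B: about -5, C: about -3, D: about -2. Region B is most negative.

B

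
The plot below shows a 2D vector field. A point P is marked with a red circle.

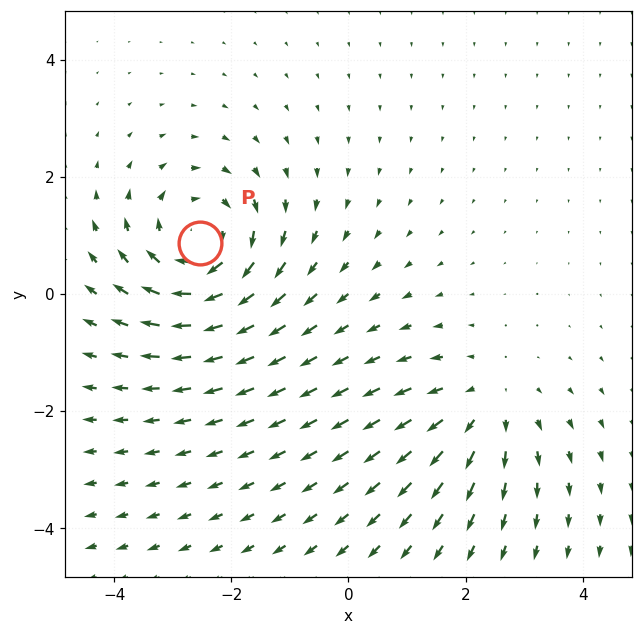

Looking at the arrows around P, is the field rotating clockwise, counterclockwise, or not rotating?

clockwise

Near P at (-2.5, 0.9) the arrows circulate clockwise. The curl (z-component) there is about -5; negative curl means clockwise rotation.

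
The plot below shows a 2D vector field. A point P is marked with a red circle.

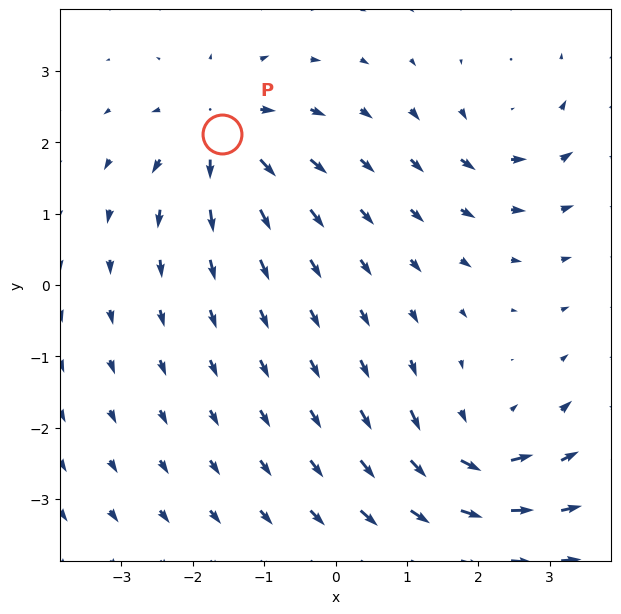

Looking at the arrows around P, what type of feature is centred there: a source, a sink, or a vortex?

source

At P (-1.6, 2.1) the arrows spread outward. Divergence about +5, curl ≈0 — positive divergence with near-zero curl is a source.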